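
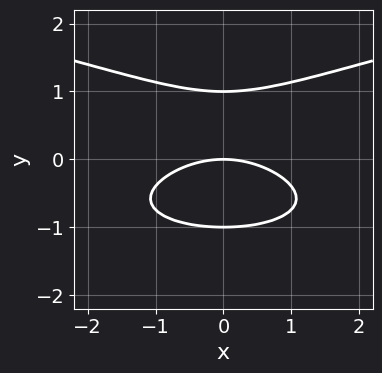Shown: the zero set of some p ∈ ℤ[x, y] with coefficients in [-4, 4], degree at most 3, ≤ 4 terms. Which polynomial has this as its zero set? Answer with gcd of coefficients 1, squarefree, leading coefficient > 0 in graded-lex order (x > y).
(a) deg p = 3. No degree-2 curve has this shape.
(b) Symmetries: the x ↦ −x reflection is a symmetry, so x appears only in even powers.
(c) Against the integer gridlines: it meets the x-axis at x = 0 (among the integer gridlines); the y-axis gridline crossings are at y ∈ {-1, 0, 1}.
(d) Solving for integer coefficients yields p as stated.

3*y^3 - x^2 - 3*y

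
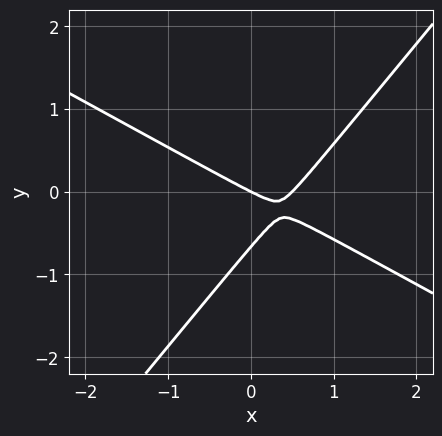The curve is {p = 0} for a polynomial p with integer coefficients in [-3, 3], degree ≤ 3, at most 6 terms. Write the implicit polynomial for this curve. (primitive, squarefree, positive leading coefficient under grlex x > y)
The degree is 2 — a generic line meets the curve in up to 2 points.
Reading off the gridlines: it crosses the y-axis at the gridline y = 0; one x-axis crossing is at x = 0.
Fitting integer coefficients to these (and the overall shape) gives p.

2*x^2 + 2*x*y - 3*y^2 - x - 2*y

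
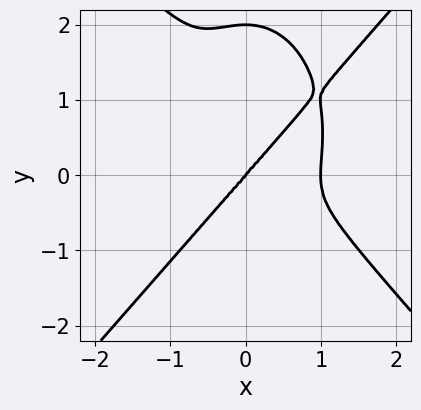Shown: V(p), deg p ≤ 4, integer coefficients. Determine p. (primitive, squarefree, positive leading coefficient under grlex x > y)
The degree is 4 — no degree-3 curve has this shape.
Observable constraints: among the integer gridlines, it crosses the y-axis at y ∈ {0, 2}; among the integer gridlines, it crosses the x-axis at x ∈ {0, 1}.
These observations pin down the coefficients.

3*x^4 - x^2*y^2 - y^4 - 3*x^3 + 2*y^3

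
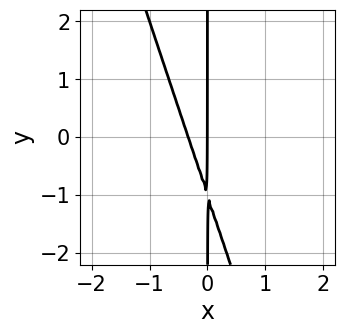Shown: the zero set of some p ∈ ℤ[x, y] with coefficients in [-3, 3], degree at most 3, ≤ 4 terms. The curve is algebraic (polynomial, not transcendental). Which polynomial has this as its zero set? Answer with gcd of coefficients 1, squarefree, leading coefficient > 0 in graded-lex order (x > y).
3*x^2 + x*y + x

1. Degree: no degree-1 curve has this shape, so deg p = 2.
2. Checking where it meets the axes: every point of the y-axis in the box is on the curve; one x-axis crossing is at x = 0.
3. Solving for integer coefficients yields p as stated.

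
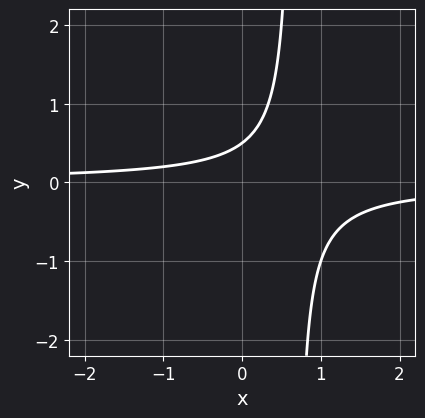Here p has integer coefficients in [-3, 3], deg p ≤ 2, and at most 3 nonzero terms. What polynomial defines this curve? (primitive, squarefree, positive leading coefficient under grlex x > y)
1. deg p = 2.
2. Checking where it meets the axes: no x-intercept at any integer in the box.
3. These observations pin down the coefficients.

3*x*y - 2*y + 1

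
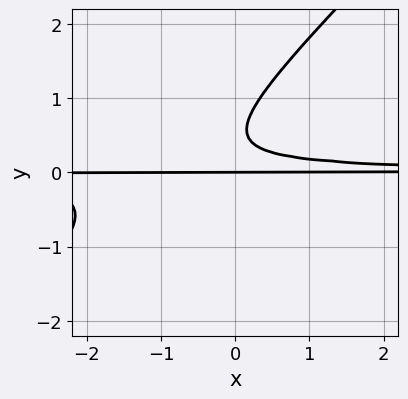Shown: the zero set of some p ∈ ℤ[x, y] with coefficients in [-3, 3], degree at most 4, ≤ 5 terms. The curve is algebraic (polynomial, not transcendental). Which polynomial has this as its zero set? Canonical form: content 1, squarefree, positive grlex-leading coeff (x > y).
First, degree: the shape is more complex than any degree-2 curve, so deg p = 3.
Then, reading off the gridlines: the visible x-axis segment lies entirely on the curve; it crosses the y-axis at the gridline y = 0.
Finally, together with the visible shape, these determine p as stated.

3*x*y^2 - 3*y^3 + 3*y^2 - y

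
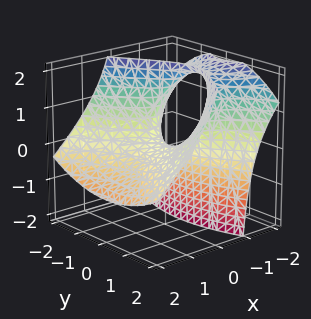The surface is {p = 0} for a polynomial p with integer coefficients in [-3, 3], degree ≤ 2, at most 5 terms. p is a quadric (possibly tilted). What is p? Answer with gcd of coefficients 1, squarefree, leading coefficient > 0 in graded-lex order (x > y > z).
2*x^2 + 3*x*z - y^2 + 2*z

Degree: no degree-1 surface has this shape, so deg p = 2.
From the axis intercepts and sections: one y-axis crossing is at y = 0; one z-axis crossing is at z = 0.
These observations pin down the coefficients.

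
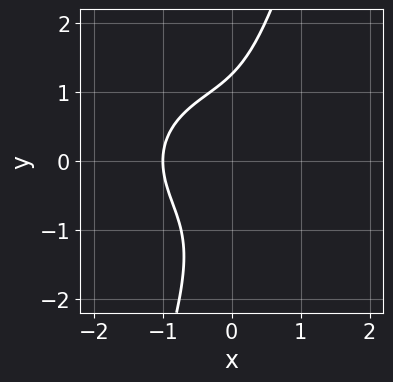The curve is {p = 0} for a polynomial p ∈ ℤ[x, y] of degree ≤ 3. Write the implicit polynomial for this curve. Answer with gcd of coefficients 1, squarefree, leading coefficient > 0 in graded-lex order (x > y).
2*x^3 + 3*x*y^2 - y^3 + 2

First, the degree is 3 — a generic line meets the curve in up to 3 points.
Next, from the visible intercepts: it crosses the x-axis at the gridline x = -1.
Finally, assembling these constraints gives the stated polynomial.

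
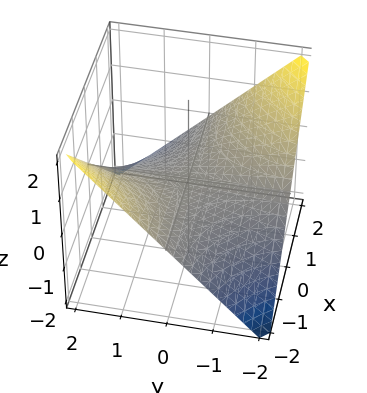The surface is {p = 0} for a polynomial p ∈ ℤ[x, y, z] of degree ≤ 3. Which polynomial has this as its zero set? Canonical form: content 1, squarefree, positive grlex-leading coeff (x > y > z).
x*y + 2*z

(a) Degree: a saddle surface; a quadric, so deg p = 2.
(b) From the axis intercepts and sections: it meets the z-axis at z = 0 (among the integer gridlines); the visible y-axis segment lies entirely on the surface; the visible x-axis segment lies entirely on the surface.
(c) Putting this together gives p.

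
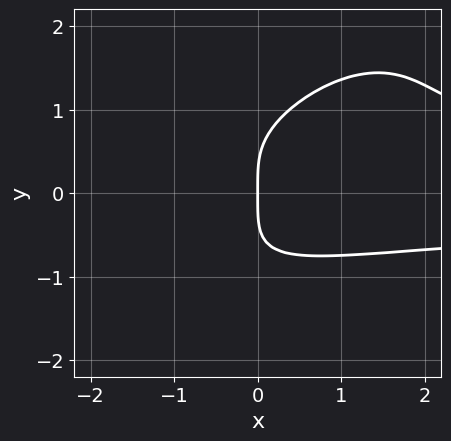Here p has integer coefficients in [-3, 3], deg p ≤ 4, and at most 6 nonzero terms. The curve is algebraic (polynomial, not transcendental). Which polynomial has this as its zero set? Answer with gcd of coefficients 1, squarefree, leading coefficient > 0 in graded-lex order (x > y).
2*x^2*y^2 - 3*x*y^3 + 2*y^4 - 3*x

(a) deg p = 4.
(b) From the axis intercepts and sections: it crosses the x-axis at the gridline x = 0; it meets the y-axis at y = 0 (among the integer gridlines).
(c) Putting this together gives p.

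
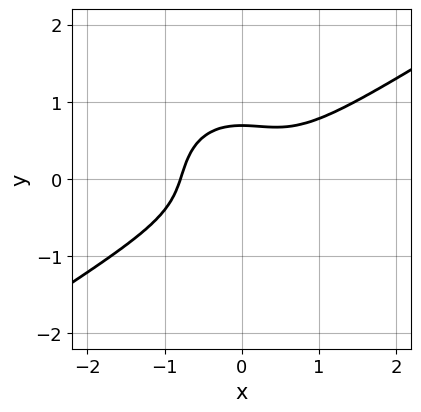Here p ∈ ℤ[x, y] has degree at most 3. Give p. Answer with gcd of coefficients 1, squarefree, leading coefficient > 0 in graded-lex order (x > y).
First, degree: no degree-2 curve has this shape, so deg p = 3.
Finally, the integer polynomial consistent with all of this is the stated p.

2*x^3 - 2*x^2*y - 3*y^3 + 1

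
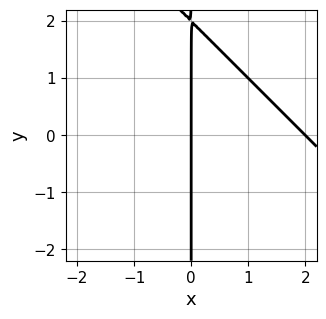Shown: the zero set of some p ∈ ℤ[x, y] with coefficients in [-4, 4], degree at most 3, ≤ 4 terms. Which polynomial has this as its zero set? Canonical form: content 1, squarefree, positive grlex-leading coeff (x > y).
x^2 + x*y - 2*x

The degree is 2 — the shape is more complex than any degree-1 curve.
From the visible intercepts: the x-axis gridline crossings are at x ∈ {0, 2}; the visible y-axis segment lies entirely on the curve.
The integer polynomial consistent with all of this is the stated p.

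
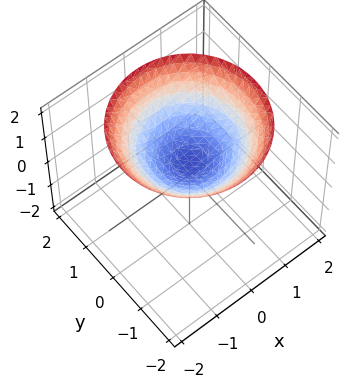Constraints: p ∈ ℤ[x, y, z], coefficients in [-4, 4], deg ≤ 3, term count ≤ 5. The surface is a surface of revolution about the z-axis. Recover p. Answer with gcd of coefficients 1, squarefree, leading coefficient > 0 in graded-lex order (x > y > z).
x^2 + y^2 - 2*z + 1

1. Degree: no degree-1 surface has this shape, so deg p = 2.
2. Symmetries: rotational symmetry about the z-axis ⇒ p depends on x, y only through x² + y².
3. Observable constraints: no x-intercept at any integer in the box; no y-intercept at any integer in the box; a circular section at z = 1 has radius exactly 1.
4. Fitting integer coefficients to these (and the overall shape) gives p.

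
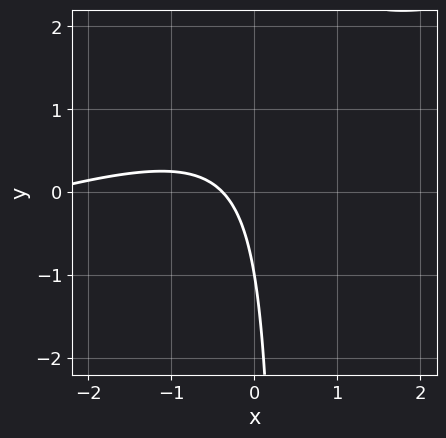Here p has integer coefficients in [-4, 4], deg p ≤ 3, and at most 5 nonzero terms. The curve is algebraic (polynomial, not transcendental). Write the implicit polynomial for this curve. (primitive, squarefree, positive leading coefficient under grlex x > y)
x^2 - 3*x*y + 3*x + y + 1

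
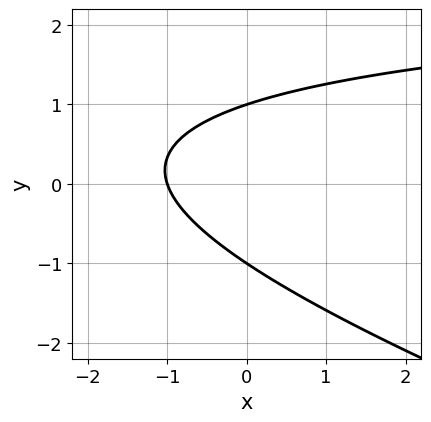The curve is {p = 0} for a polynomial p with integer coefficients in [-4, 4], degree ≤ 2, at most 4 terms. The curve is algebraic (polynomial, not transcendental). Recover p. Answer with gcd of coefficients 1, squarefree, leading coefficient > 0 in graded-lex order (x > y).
x*y + 3*y^2 - 3*x - 3

First, degree: the shape is more complex than any degree-1 curve, so deg p = 2.
Then, observable constraints: it meets the x-axis at x = -1 (among the integer gridlines); the y-axis gridline crossings are at y ∈ {-1, 1}.
Finally, matching integer coefficients to the picture gives p.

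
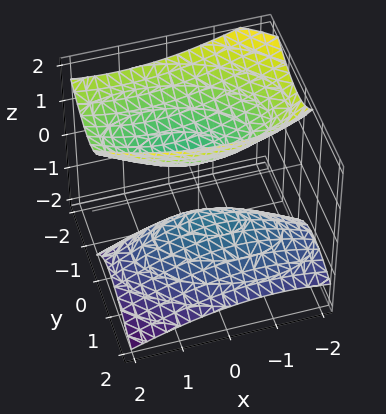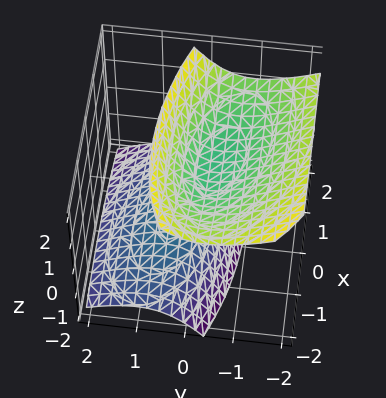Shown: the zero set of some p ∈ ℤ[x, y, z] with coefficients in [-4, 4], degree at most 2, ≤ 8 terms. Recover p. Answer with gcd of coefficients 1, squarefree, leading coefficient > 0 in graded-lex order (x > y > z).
x^2 + x*y + 3*y^2 + 3*y*z - 2*z^2 + 1

I count 2 distinct pieces. Treating them together as one polynomial.
Degree: no degree-1 surface has this shape, so deg p = 2.
Reading off the gridlines: the surface avoids every integer x-axis point in the box; the surface avoids every integer y-axis point in the box.
These observations pin down the coefficients.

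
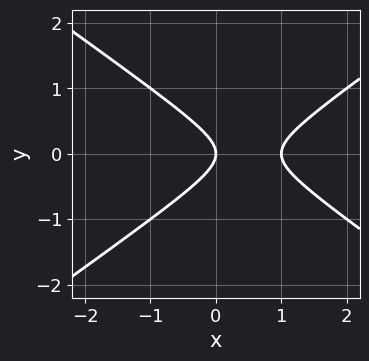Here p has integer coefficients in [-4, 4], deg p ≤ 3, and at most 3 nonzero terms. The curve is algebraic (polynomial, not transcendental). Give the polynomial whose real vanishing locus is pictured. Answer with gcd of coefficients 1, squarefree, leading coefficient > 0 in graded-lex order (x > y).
x^2 - 2*y^2 - x

deg p = 2. The shape is more complex than any degree-1 curve.
Symmetries: it's symmetric under y → −y, forcing even powers of y.
Checking where it meets the axes: it meets the y-axis at y = 0 (among the integer gridlines); the x-axis gridline crossings are at x ∈ {0, 1}.
Fitting integer coefficients to these (and the overall shape) gives p.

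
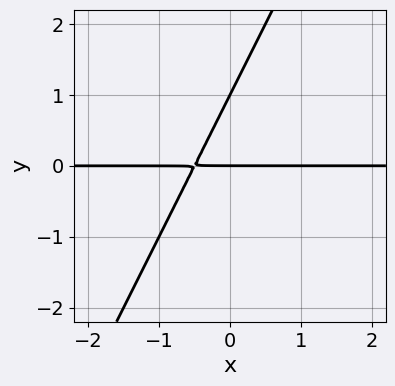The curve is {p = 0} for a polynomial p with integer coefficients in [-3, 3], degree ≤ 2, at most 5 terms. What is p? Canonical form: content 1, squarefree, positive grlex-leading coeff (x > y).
2*x*y - y^2 + y

1. deg p = 2. A generic line meets the curve in up to 2 points.
2. From the visible intercepts: the y-axis gridline crossings are at y ∈ {0, 1}; the visible x-axis segment lies entirely on the curve.
3. Fitting integer coefficients to these (and the overall shape) gives p.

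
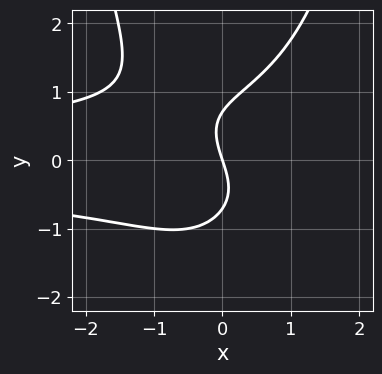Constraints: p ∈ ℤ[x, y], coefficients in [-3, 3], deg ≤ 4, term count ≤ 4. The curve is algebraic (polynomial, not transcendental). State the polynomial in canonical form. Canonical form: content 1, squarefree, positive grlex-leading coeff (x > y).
2*x^2*y^2 - 2*y^3 + 3*x + y

(a) deg p = 4. The shape is more complex than any degree-3 curve.
(b) Checking where it meets the axes: it meets the x-axis at x = 0 (among the integer gridlines); one y-axis crossing is at y = 0.
(c) These observations pin down the coefficients.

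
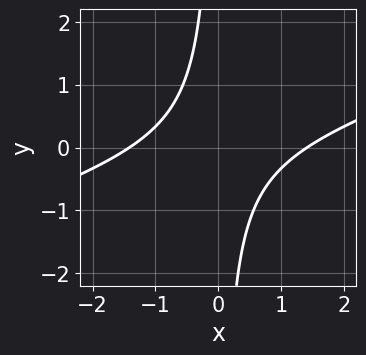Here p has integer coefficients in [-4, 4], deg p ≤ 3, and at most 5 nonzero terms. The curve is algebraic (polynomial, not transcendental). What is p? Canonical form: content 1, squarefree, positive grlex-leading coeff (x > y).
1. The degree is 2 — no degree-1 curve has this shape.
2. Observable constraints: no y-intercept at any integer in the box.
3. Putting this together gives p.

x^2 - 3*x*y - 2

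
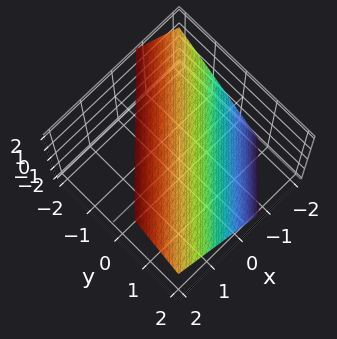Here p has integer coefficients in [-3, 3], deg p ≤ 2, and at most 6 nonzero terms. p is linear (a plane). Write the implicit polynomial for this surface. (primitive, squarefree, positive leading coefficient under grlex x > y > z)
Degree: the surface is flat (a plane), so deg p = 1.
Putting this together gives p.

3*x - 3*y - 3*z + 2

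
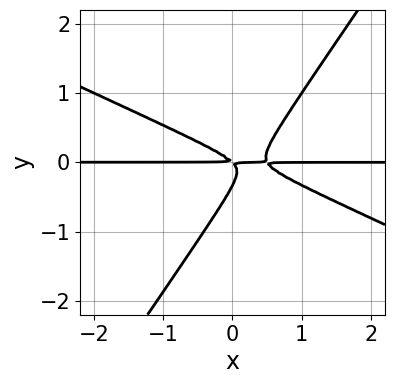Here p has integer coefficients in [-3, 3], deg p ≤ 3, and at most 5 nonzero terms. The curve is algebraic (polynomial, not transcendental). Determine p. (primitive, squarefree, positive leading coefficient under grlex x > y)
2*x^2*y + 3*x*y^2 - 3*y^3 - x*y - y^2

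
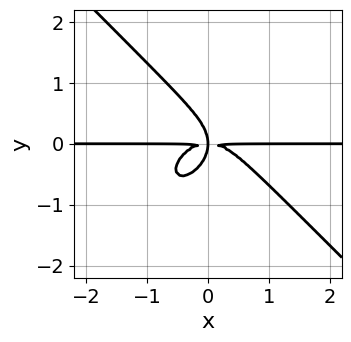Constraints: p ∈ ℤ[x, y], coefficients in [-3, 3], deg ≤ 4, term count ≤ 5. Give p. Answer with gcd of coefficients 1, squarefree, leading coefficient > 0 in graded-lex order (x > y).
First, degree: the shape is more complex than any degree-3 curve, so deg p = 4.
Next, observable constraints: every point of the x-axis in the box is on the curve.
Finally, together with the visible shape, these determine p as stated.

x^3*y + y^4 + x*y^2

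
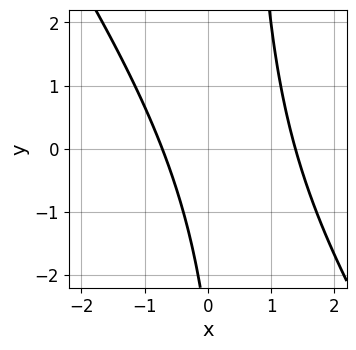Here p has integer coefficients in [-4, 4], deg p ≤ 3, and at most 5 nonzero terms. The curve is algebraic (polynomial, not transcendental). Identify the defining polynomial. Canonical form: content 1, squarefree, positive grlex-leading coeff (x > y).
3*x^2 + 2*x*y - 2*x - y - 3

Degree: no degree-1 curve has this shape, so deg p = 2.
From the visible intercepts: the curve avoids every integer y-axis point in the box.
Putting this together gives p.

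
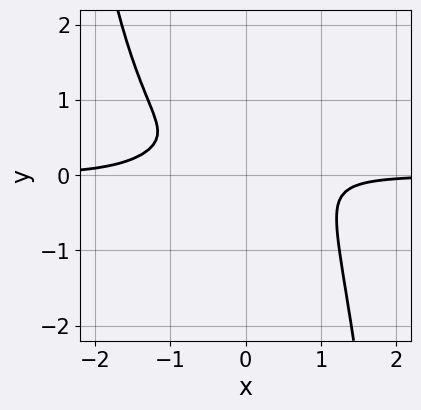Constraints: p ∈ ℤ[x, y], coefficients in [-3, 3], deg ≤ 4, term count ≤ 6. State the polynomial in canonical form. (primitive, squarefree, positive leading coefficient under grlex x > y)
2*x^3*y + 2*x^2*y + 3*y^2 - 3*y + 1

(a) Degree: the shape is more complex than any degree-3 curve, so deg p = 4.
(b) From the axis intercepts and sections: it misses every integer gridline on the y-axis; it misses every integer gridline on the x-axis.
(c) The integer polynomial consistent with all of this is the stated p.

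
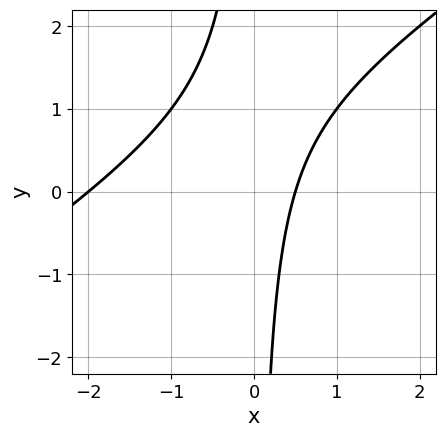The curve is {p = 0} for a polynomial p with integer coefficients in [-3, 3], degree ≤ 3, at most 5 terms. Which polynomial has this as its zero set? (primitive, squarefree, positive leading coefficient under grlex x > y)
2*x^2 - 3*x*y + 3*x - 2

1. deg p = 2.
2. Observable constraints: it meets the x-axis at x = -2 (among the integer gridlines); no y-intercept at any integer in the box.
3. Fitting integer coefficients to these (and the overall shape) gives p.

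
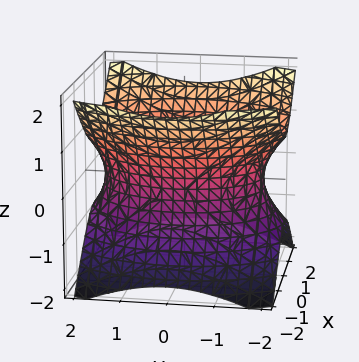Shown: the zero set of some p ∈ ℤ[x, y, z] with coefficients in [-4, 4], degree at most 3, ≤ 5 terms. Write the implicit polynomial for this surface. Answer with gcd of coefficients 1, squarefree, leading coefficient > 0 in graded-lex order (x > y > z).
2*x^2 + y^2 - 2*z^2 - 3

(a) deg p = 2.
(b) Symmetries: mirror symmetry x ↦ −x ⇒ only even powers of x; it's symmetric under z → −z, forcing even powers of z; it's symmetric under y → −y, forcing even powers of y.
(c) Reading off the gridlines: it misses every integer gridline on the z-axis.
(d) Assembling these constraints gives the stated polynomial.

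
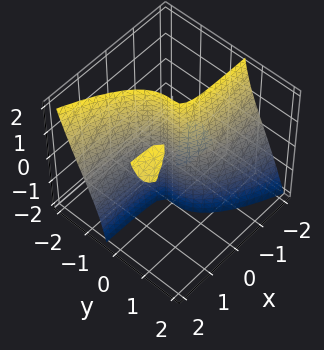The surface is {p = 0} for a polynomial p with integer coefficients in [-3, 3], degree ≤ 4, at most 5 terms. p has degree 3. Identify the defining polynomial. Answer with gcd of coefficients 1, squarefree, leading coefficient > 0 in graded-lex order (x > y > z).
First, the picture has 3 separate pieces.
Next, the degree is 3 — the shape is more complex than any degree-2 surface.
Next, observable constraints: one x-axis crossing is at x = 0; every point of the z-axis in the box is on the surface; one y-axis crossing is at y = 0.
Finally, the integer polynomial consistent with all of this is the stated p.

2*x*y*z - 3*y^3 - 2*x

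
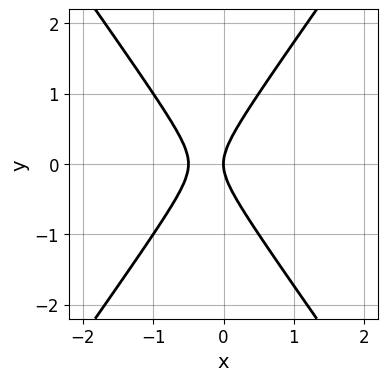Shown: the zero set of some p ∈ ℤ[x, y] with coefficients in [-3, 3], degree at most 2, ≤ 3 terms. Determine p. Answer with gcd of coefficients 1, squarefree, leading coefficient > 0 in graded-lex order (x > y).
(a) The degree is 2 — no degree-1 curve has this shape.
(b) Symmetries: it's symmetric under y → −y, forcing even powers of y.
(c) From the visible intercepts: it meets the y-axis at y = 0 (among the integer gridlines); one x-axis crossing is at x = 0.
(d) Putting this together gives p.

2*x^2 - y^2 + x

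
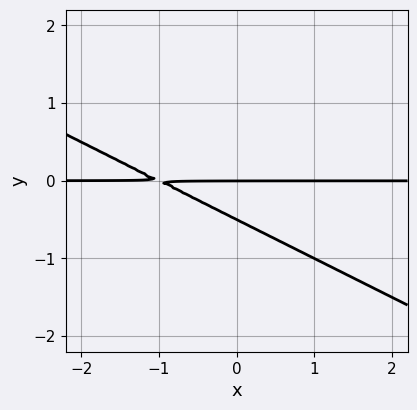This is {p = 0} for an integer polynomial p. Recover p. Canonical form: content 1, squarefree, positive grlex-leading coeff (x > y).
First, deg p = 2. A generic line meets the curve in up to 2 points.
Then, against the integer gridlines: it meets the y-axis at y = 0 (among the integer gridlines); the visible x-axis segment lies entirely on the curve.
Finally, fitting integer coefficients to these (and the overall shape) gives p.

x*y + 2*y^2 + y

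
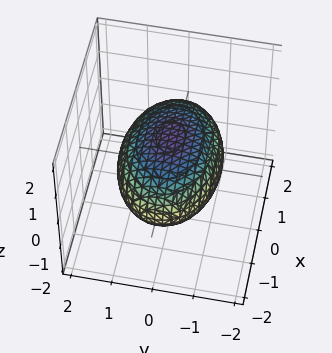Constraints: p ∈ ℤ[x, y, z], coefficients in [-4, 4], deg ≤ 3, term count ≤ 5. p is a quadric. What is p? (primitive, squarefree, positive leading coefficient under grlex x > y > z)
x^2 + 2*y^2 + 3*z^2 - 3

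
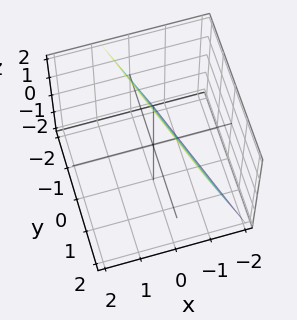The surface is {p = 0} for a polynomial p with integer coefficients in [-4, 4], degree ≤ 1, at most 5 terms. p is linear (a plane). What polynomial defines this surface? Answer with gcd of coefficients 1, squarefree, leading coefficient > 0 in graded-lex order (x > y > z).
First, the degree is 1 — every cross-section is a straight line — this is a plane.
Then, from the axis intercepts and sections: it crosses the y-axis at the gridline y = -2; one z-axis crossing is at z = 2.
Finally, assembling these constraints gives the stated polynomial.

3*x + y - z + 2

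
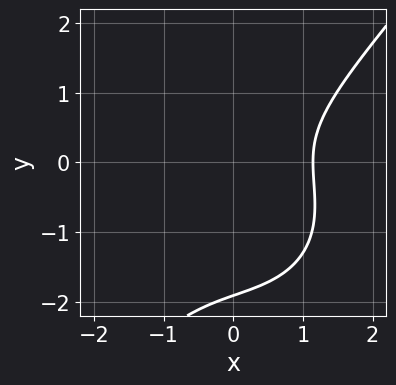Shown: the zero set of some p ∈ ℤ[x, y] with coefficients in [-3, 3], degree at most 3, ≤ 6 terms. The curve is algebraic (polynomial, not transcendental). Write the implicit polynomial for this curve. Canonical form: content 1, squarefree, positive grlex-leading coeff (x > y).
(a) deg p = 3. No degree-2 curve has this shape.
(b) Solving for integer coefficients yields p as stated.

2*x^3 + x*y^2 - 2*y^3 - 3*y^2 - 3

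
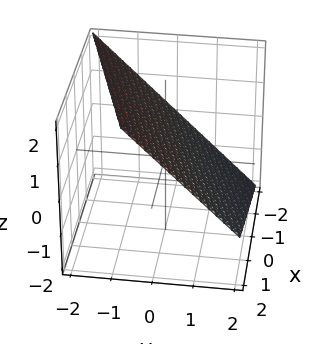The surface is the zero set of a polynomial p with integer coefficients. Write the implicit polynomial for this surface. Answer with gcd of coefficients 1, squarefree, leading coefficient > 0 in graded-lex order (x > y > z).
First, the degree is 1 — the surface is flat (a plane).
Then, observable constraints: it crosses the x-axis at the gridline x = -2.
Finally, assembling these constraints gives the stated polynomial.

x - 3*y - 3*z + 2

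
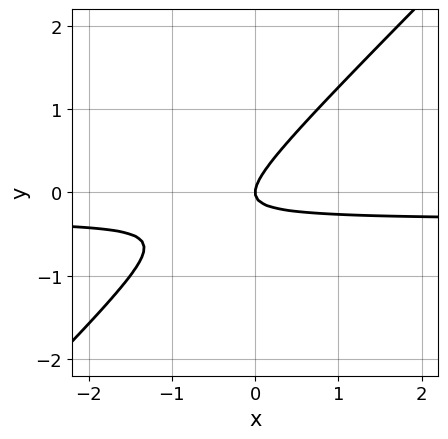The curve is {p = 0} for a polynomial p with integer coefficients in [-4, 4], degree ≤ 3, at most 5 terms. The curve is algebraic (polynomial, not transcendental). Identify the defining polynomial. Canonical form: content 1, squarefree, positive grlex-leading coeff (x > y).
(a) The degree is 2 — no degree-1 curve has this shape.
(b) Checking where it meets the axes: it meets the x-axis at x = 0 (among the integer gridlines); one y-axis crossing is at y = 0.
(c) Putting this together gives p.

3*x*y - 3*y^2 + x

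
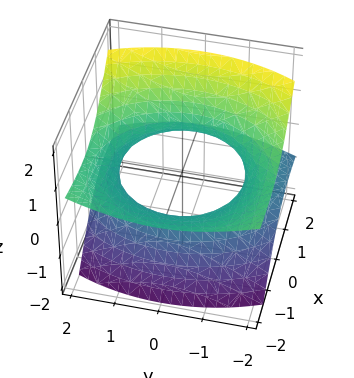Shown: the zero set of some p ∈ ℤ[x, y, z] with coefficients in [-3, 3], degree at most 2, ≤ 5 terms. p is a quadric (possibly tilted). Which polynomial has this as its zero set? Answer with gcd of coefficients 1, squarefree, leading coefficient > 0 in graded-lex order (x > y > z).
x^2 + 3*x*z + y^2 - 3*z^2 - 2

(a) Degree: the shape is more complex than any degree-1 surface, so deg p = 2.
(b) Observable constraints: no z-intercept at any integer in the box.
(c) Matching integer coefficients to the picture gives p.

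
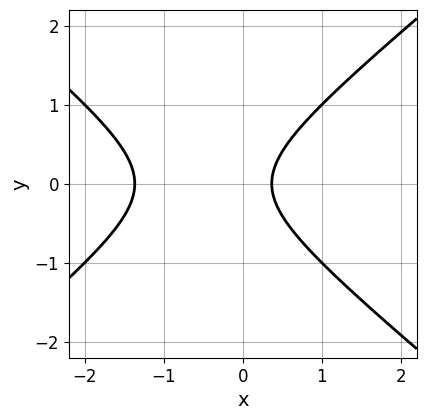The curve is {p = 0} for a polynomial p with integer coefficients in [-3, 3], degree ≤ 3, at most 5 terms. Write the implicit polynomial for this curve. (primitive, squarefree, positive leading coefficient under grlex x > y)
2*x^2 - 3*y^2 + 2*x - 1

First, the degree is 2 — a generic line meets the curve in up to 2 points.
Next, symmetries: mirror symmetry y ↦ −y ⇒ only even powers of y.
Next, from the visible intercepts: no y-intercept at any integer in the box.
Finally, matching integer coefficients to the picture gives p.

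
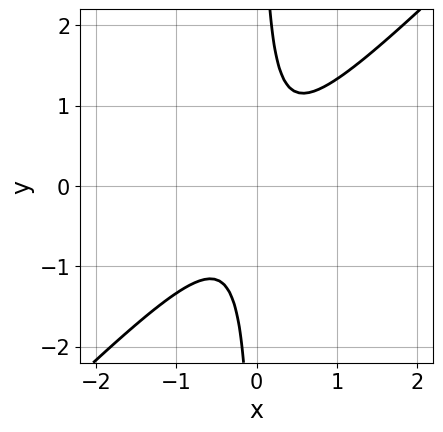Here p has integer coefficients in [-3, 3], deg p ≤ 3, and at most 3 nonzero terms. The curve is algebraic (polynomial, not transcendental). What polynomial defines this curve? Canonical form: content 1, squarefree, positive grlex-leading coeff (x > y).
(a) deg p = 2.
(b) Observable constraints: no y-intercept at any integer in the box; no x-intercept at any integer in the box.
(c) Putting this together gives p.

3*x^2 - 3*x*y + 1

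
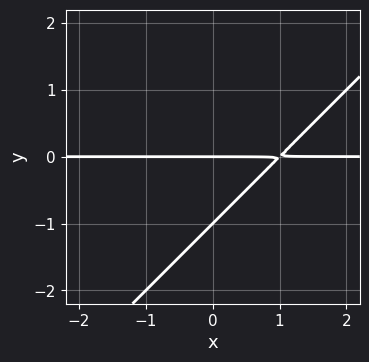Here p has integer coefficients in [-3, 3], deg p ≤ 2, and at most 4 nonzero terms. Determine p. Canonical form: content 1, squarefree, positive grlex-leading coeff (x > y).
x*y - y^2 - y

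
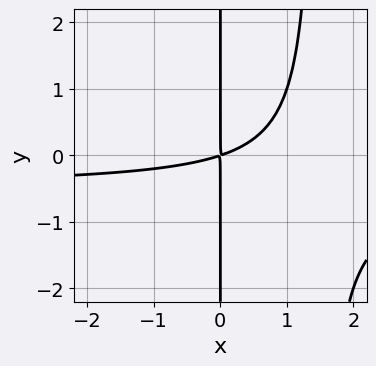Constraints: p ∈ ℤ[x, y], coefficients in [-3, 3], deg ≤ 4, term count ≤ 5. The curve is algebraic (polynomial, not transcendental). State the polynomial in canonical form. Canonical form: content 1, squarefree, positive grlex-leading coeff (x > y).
2*x^2*y + x^2 - 3*x*y

1. The degree is 3 — the shape is more complex than any degree-2 curve.
2. Against the integer gridlines: the visible y-axis segment lies entirely on the curve.
3. The integer polynomial consistent with all of this is the stated p.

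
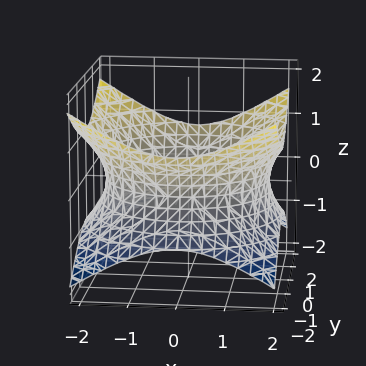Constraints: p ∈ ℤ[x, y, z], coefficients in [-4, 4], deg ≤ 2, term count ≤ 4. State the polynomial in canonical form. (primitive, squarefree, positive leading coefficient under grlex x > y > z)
x^2 + y^2 - 2*z^2 - 3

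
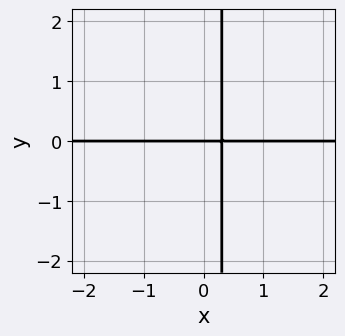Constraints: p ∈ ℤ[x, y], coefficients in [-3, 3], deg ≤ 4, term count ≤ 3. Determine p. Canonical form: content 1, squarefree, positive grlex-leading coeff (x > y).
3*x^3*y + 3*x*y - y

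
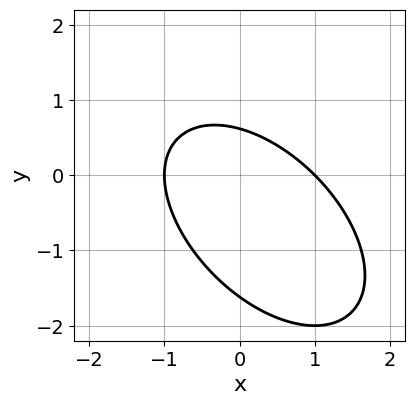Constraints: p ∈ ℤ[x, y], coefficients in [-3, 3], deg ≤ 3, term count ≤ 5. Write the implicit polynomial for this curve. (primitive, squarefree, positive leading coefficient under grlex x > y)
x^2 + x*y + y^2 + y - 1

deg p = 2.
Observable constraints: among the integer gridlines, it crosses the x-axis at x ∈ {-1, 1}.
Matching integer coefficients to the picture gives p.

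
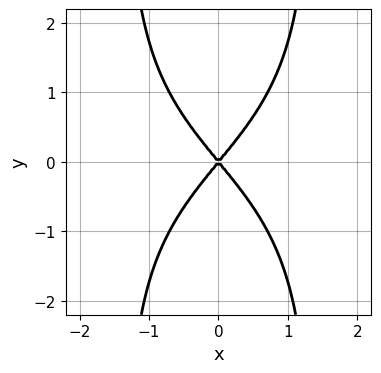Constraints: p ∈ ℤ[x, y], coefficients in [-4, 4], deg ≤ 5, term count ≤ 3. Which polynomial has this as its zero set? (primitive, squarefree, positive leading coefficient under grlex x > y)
1. Degree: a generic line meets the curve in up to 4 points, so deg p = 4.
2. Symmetries: mirror symmetry y ↦ −y ⇒ only even powers of y; the x ↦ −x reflection is a symmetry, so x appears only in even powers.
3. Against the integer gridlines: it crosses the y-axis at the gridline y = 0; it meets the x-axis at x = 0 (among the integer gridlines).
4. Matching integer coefficients to the picture gives p.

x^2*y^2 + 3*x^2 - 2*y^2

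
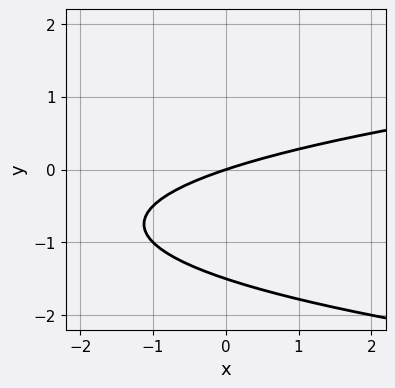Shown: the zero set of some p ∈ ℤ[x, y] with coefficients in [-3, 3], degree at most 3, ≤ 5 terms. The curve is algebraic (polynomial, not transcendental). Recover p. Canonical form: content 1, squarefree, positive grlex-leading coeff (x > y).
1. Degree: no degree-1 curve has this shape, so deg p = 2.
2. Observable constraints: it crosses the x-axis at the gridline x = 0; one y-axis crossing is at y = 0.
3. Fitting integer coefficients to these (and the overall shape) gives p.

2*y^2 - x + 3*y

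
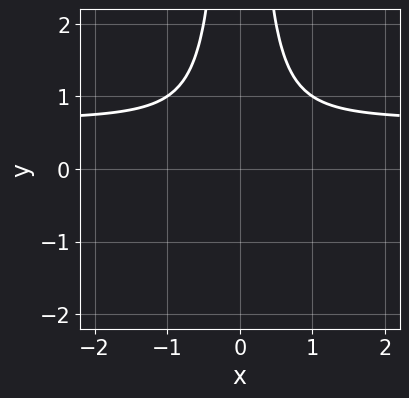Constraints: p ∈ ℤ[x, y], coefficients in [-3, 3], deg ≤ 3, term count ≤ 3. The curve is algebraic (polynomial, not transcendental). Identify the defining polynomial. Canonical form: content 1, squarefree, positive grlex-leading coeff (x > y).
3*x^2*y - 2*x^2 - 1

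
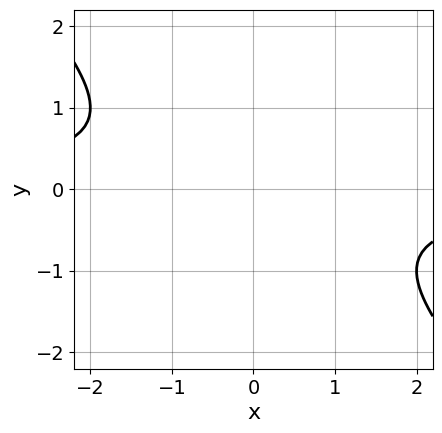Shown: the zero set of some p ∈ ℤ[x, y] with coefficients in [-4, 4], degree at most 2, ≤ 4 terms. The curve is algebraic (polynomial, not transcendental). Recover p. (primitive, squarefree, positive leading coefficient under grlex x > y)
deg p = 2. No degree-1 curve has this shape.
From the axis intercepts and sections: it misses every integer gridline on the x-axis; no y-intercept at any integer in the box.
Matching integer coefficients to the picture gives p.

x*y + y^2 + 1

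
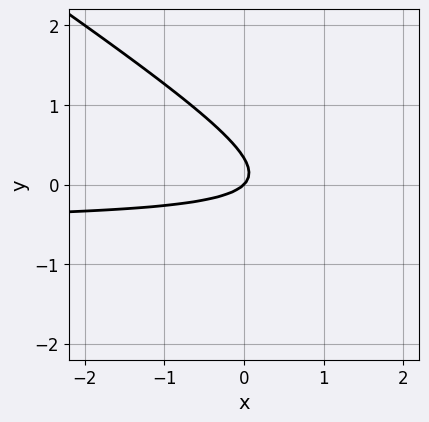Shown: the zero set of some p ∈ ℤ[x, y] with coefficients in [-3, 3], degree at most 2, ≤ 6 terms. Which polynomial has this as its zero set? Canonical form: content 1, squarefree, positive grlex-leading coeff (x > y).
2*x*y + 3*y^2 + x - y

The degree is 2 — no degree-1 curve has this shape.
From the visible intercepts: it meets the x-axis at x = 0 (among the integer gridlines); it crosses the y-axis at the gridline y = 0.
Solving for integer coefficients yields p as stated.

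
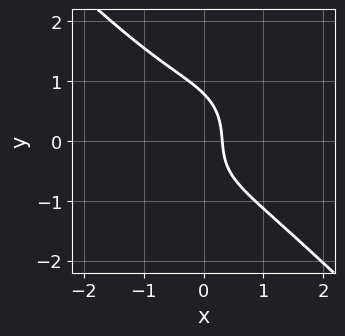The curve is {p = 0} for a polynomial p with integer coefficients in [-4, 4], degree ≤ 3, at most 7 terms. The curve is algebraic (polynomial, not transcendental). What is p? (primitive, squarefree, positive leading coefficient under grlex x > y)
(a) The degree is 3 — the shape is more complex than any degree-2 curve.
(b) Solving for integer coefficients yields p as stated.

2*x^3 + 2*y^3 + x*y + 3*x - 1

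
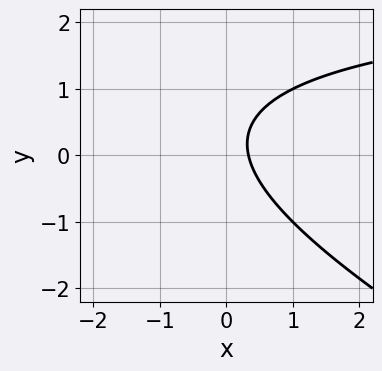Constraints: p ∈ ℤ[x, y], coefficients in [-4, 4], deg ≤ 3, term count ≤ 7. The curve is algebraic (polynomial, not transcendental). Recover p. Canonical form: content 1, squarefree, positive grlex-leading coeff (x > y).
(a) The degree is 2 — no degree-1 curve has this shape.
(b) Checking where it meets the axes: the curve avoids every integer y-axis point in the box.
(c) Fitting integer coefficients to these (and the overall shape) gives p.

x*y + 2*y^2 - 3*x - y + 1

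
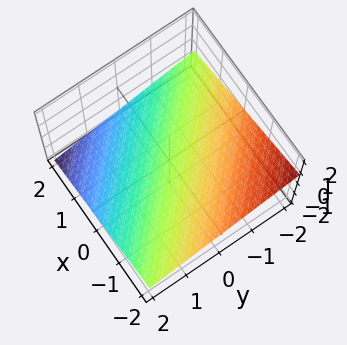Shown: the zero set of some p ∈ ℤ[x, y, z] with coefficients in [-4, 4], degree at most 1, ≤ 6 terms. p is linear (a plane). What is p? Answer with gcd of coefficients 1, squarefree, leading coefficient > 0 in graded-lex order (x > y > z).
The degree is 1 — the surface is flat (a plane).
Reading off the gridlines: it crosses the x-axis at the gridline x = -2; it meets the y-axis at y = -2 (among the integer gridlines).
Fitting integer coefficients to these (and the overall shape) gives p.

x + y + 3*z + 2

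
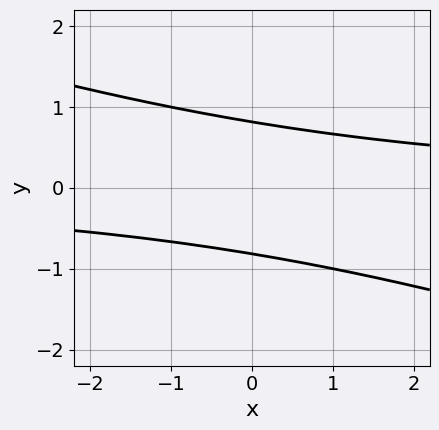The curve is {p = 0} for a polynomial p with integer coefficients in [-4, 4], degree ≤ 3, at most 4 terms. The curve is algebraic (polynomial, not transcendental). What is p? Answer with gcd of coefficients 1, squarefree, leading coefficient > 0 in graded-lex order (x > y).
x*y + 3*y^2 - 2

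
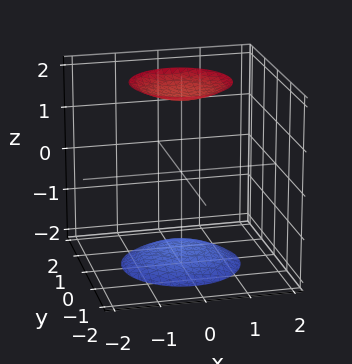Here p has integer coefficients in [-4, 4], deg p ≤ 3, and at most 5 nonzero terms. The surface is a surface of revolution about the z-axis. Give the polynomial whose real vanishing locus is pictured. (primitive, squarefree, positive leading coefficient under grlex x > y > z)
I count 2 distinct pieces. Treating them together as one polynomial.
The degree is 2 — a generic line meets the surface in up to 2 points.
Symmetries: rotational symmetry about the z-axis ⇒ p depends on x, y only through x² + y².
Observable constraints: the surface avoids every integer x-axis point in the box; it misses every integer gridline on the y-axis; a circular section at z = 2 has radius exactly 1.
These observations pin down the coefficients.

x^2 + y^2 - z^2 + 3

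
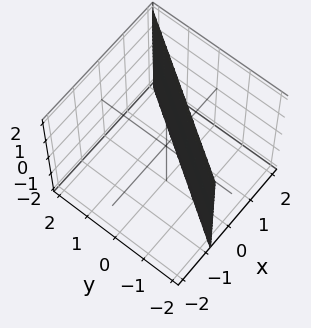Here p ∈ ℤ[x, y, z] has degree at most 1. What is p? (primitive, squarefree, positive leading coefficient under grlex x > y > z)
3*x - 2*y - 2

The degree is 1 — every cross-section is a straight line — this is a plane.
From the visible intercepts: it meets the y-axis at y = -1 (among the integer gridlines); no z-intercept at any integer in the box.
Assembling these constraints gives the stated polynomial.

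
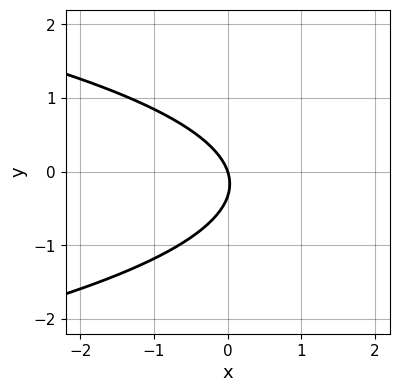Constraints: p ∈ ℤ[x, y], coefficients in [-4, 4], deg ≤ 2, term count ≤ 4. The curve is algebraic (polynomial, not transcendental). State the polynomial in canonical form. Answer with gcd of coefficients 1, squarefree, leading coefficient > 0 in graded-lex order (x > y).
3*y^2 + 3*x + y

First, degree: no degree-1 curve has this shape, so deg p = 2.
Next, against the integer gridlines: it meets the y-axis at y = 0 (among the integer gridlines); it meets the x-axis at x = 0 (among the integer gridlines).
Finally, the integer polynomial consistent with all of this is the stated p.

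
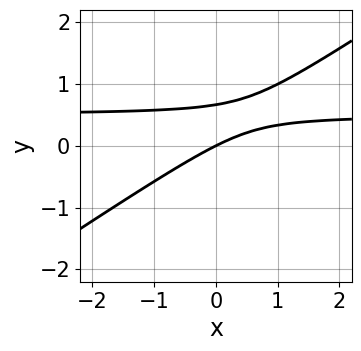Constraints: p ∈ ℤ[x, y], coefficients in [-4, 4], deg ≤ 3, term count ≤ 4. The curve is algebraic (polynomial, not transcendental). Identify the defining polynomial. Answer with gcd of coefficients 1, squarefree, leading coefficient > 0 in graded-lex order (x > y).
1. The degree is 2 — a generic line meets the curve in up to 2 points.
2. From the axis intercepts and sections: it crosses the x-axis at the gridline x = 0; one y-axis crossing is at y = 0.
3. Assembling these constraints gives the stated polynomial.

2*x*y - 3*y^2 - x + 2*y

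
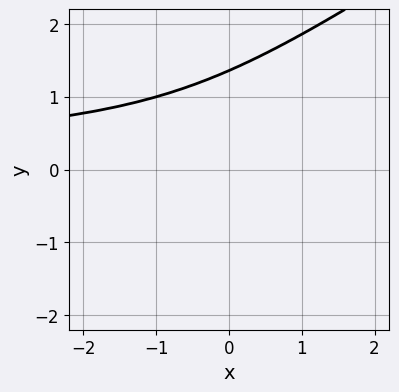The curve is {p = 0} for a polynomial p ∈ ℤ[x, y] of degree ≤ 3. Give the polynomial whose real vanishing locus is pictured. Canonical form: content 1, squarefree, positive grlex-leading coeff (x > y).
2*x*y^2 - 3*y^3 + 3*y^2 + 2

First, the degree is 3 — a generic line meets the curve in up to 3 points.
Then, from the visible intercepts: the curve avoids every integer x-axis point in the box.
Finally, putting this together gives p.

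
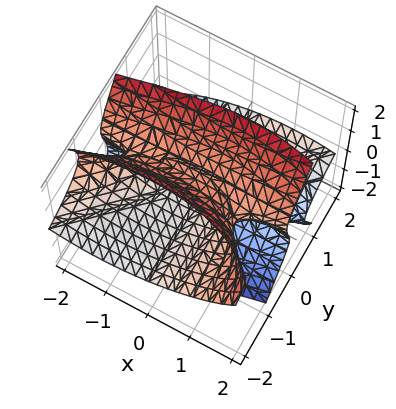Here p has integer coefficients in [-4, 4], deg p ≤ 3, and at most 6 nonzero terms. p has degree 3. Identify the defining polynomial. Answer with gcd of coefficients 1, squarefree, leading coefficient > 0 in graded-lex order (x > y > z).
x^2*y - x*y^2 + 3*y^2*z - z^3 + z

deg p = 3. The shape is more complex than any degree-2 surface.
Against the integer gridlines: the visible x-axis segment lies entirely on the surface; the visible y-axis segment lies entirely on the surface; the z-axis gridline crossings are at z ∈ {-1, 0, 1}.
These observations pin down the coefficients.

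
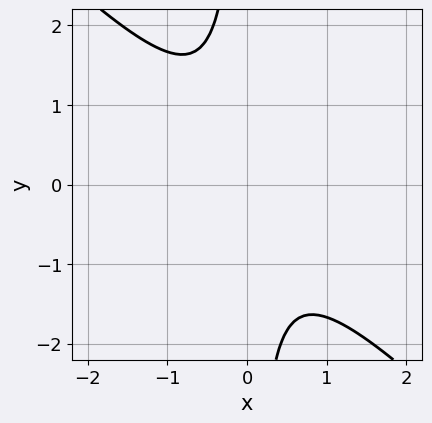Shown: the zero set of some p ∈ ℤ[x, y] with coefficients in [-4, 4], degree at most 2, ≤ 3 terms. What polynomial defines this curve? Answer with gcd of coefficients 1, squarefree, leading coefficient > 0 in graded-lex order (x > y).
3*x^2 + 3*x*y + 2

1. deg p = 2. No degree-1 curve has this shape.
2. Observable constraints: it misses every integer gridline on the y-axis; it misses every integer gridline on the x-axis.
3. Fitting integer coefficients to these (and the overall shape) gives p.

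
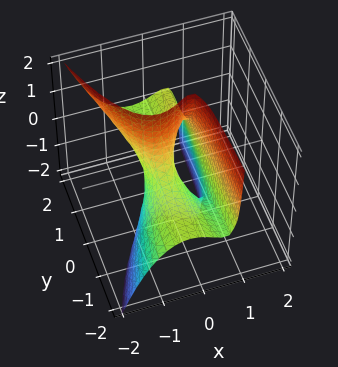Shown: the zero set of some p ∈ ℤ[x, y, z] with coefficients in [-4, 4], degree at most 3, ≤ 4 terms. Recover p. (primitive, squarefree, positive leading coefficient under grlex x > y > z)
(a) deg p = 3. No degree-2 surface has this shape.
(b) Observable constraints: every point of the y-axis in the box is on the surface; it crosses the x-axis at the gridline x = 0; every point of the z-axis in the box is on the surface.
(c) Solving for integer coefficients yields p as stated.

2*x^3 - x*y*z + y*z - x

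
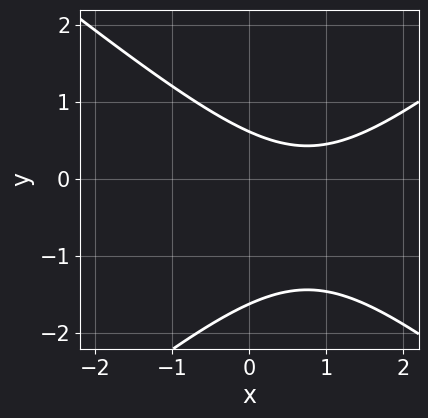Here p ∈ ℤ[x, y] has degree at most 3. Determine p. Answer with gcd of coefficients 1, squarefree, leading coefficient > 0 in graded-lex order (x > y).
2*x^2 - 3*y^2 - 3*x - 3*y + 3

(a) Degree: the shape is more complex than any degree-1 curve, so deg p = 2.
(b) From the visible intercepts: no x-intercept at any integer in the box.
(c) Matching integer coefficients to the picture gives p.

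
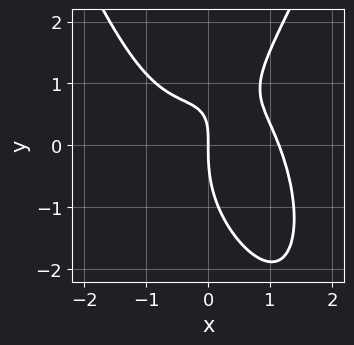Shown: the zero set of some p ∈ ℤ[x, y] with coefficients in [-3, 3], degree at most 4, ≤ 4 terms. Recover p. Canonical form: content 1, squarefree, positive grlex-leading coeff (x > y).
First, degree: a generic line meets the curve in up to 4 points, so deg p = 4.
Then, reading off the gridlines: it crosses the y-axis at the gridline y = 0; one x-axis crossing is at x = 0.
Finally, these observations pin down the coefficients.

2*x^4 - y^3 + 3*x*y - 3*x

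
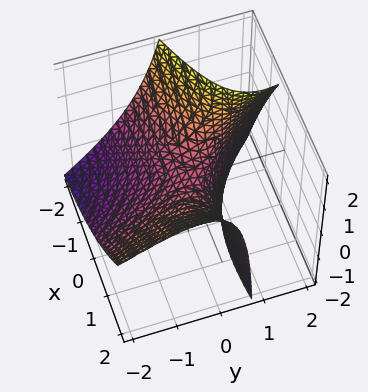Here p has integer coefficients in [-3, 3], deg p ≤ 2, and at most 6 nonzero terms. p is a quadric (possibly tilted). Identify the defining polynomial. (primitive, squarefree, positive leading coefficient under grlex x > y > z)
First, degree: the shape is more complex than any degree-1 surface, so deg p = 2.
Next, reading off the gridlines: one z-axis crossing is at z = 0; one y-axis crossing is at y = 0; it crosses the x-axis at the gridline x = 0.
Finally, assembling these constraints gives the stated polynomial.

x^2 - 3*x*y - 2*y^2 + 3*y*z - 3*z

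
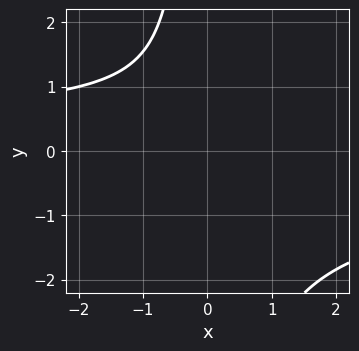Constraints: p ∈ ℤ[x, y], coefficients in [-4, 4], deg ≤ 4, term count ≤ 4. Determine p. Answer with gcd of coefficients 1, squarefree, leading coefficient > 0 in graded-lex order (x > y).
x*y^3 + 2*y^2 - 2*y + 2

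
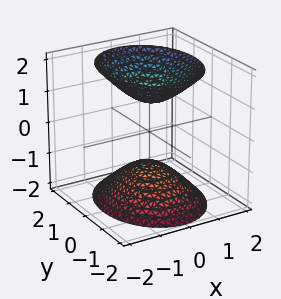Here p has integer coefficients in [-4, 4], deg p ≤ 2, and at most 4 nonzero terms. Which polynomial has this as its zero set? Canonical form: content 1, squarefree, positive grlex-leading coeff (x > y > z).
(a) I count 2 distinct pieces. Treating them together as one polynomial.
(b) Degree: two sheets facing apart; a quadric, so deg p = 2.
(c) Symmetries: it's symmetric under x → −x, forcing even powers of x; the z ↦ −z reflection is a symmetry, so z appears only in even powers; it's symmetric under y → −y, forcing even powers of y.
(d) Checking where it meets the axes: among the integer gridlines, it crosses the z-axis at z ∈ {-1, 1}; it misses every integer gridline on the x-axis; the surface avoids every integer y-axis point in the box.
(e) Fitting integer coefficients to these (and the overall shape) gives p.

3*x^2 + 2*y^2 - 2*z^2 + 2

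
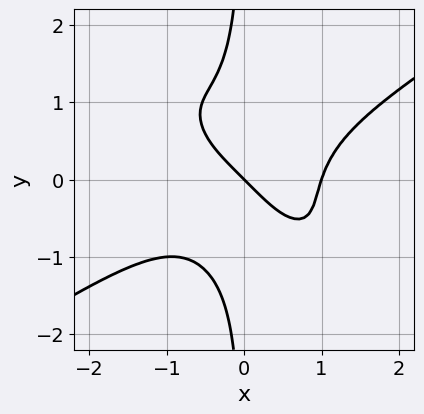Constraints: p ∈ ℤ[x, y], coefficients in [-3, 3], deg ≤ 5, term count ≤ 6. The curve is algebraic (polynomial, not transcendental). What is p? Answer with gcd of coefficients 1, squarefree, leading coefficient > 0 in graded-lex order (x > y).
2*x^4 - 3*x^2*y^2 - 3*x*y^3 - 2*x - 2*y

The degree is 4 — no degree-3 curve has this shape.
Reading off the gridlines: among the integer gridlines, it crosses the x-axis at x ∈ {0, 1}; it crosses the y-axis at the gridline y = 0.
The integer polynomial consistent with all of this is the stated p.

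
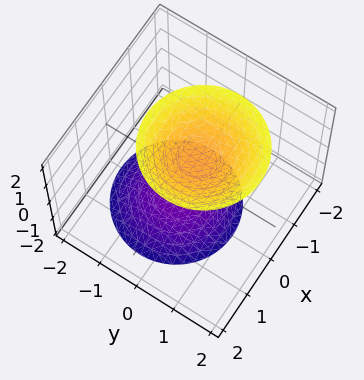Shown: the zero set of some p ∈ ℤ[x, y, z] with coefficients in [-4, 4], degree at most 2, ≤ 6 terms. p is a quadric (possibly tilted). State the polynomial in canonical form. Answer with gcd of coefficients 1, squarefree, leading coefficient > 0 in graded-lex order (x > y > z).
There are 2 components.
Degree: no degree-1 surface has this shape, so deg p = 2.
Checking where it meets the axes: the surface avoids every integer y-axis point in the box; the surface avoids every integer x-axis point in the box.
Solving for integer coefficients yields p as stated.

3*x^2 + 3*y^2 - y*z - 2*z^2 + 3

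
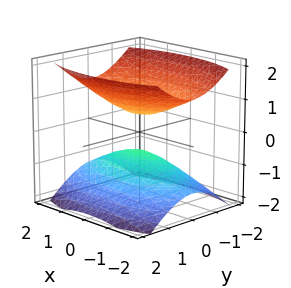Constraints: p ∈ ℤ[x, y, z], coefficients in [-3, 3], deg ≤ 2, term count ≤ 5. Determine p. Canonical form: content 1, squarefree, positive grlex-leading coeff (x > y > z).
(a) There are 2 components. Treating them together as one polynomial.
(b) The degree is 2 — two sheets facing apart; a quadric.
(c) Symmetries: it's symmetric under x → −x, forcing even powers of x; the z ↦ −z reflection is a symmetry, so z appears only in even powers; the y ↦ −y reflection is a symmetry, so y appears only in even powers.
(d) Observable constraints: the surface avoids every integer x-axis point in the box; the surface avoids every integer y-axis point in the box.
(e) The integer polynomial consistent with all of this is the stated p.

x^2 + 3*y^2 - 3*z^2 + 1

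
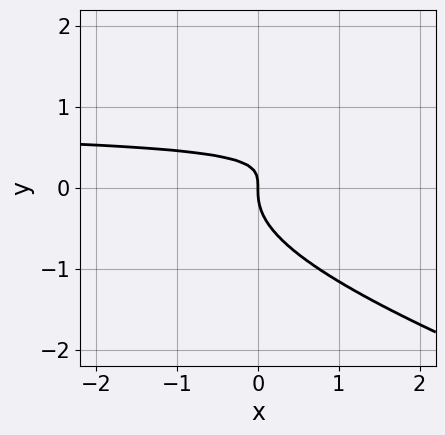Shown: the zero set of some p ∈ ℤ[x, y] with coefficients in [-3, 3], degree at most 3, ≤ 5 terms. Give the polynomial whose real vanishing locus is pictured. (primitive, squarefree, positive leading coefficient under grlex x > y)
deg p = 3.
Checking where it meets the axes: it crosses the y-axis at the gridline y = 0; it meets the x-axis at x = 0 (among the integer gridlines).
The integer polynomial consistent with all of this is the stated p.

x*y^2 + 3*y^3 - 2*x*y + x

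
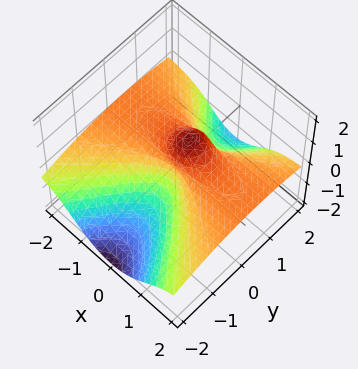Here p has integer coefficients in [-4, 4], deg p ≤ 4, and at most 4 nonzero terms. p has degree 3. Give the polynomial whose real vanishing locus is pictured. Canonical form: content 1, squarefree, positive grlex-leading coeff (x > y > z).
3*x^2*z + z^3 + y^2 - y

(a) Degree: no degree-2 surface has this shape, so deg p = 3.
(b) From the axis intercepts and sections: the visible x-axis segment lies entirely on the surface; the y-axis gridline crossings are at y ∈ {0, 1}.
(c) The integer polynomial consistent with all of this is the stated p.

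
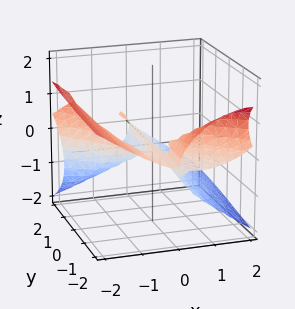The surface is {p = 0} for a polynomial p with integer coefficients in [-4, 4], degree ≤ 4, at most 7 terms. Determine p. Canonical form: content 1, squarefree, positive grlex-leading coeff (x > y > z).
1. Degree: the shape is more complex than any degree-2 surface, so deg p = 3.
2. Against the integer gridlines: the x-axis gridline crossings are at x ∈ {-1, 0}; every point of the y-axis in the box is on the surface; one z-axis crossing is at z = 0.
3. The integer polynomial consistent with all of this is the stated p.

x^3 + x^2*y + 2*x*y*z + 3*z^3 + x^2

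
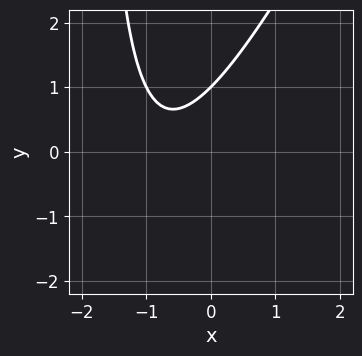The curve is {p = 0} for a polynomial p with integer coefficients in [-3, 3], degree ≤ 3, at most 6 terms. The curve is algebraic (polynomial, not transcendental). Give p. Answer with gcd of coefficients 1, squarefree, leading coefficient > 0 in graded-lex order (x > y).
2*x^2 - x*y + 3*x - 2*y + 2

The degree is 2 — no degree-1 curve has this shape.
Observable constraints: it crosses the y-axis at the gridline y = 1; the curve avoids every integer x-axis point in the box.
The integer polynomial consistent with all of this is the stated p.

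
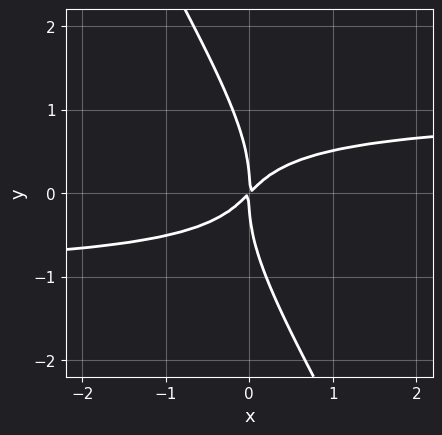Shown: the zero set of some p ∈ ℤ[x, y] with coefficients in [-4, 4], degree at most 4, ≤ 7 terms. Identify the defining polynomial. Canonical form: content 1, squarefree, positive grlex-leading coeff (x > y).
(a) Degree: a generic line meets the curve in up to 4 points, so deg p = 4.
(b) From the axis intercepts and sections: it meets the y-axis at y = 0 (among the integer gridlines); it crosses the x-axis at the gridline x = 0.
(c) Matching integer coefficients to the picture gives p.

2*x^2*y^2 + 3*x*y^3 + y^4 - 2*x^2 + 2*x*y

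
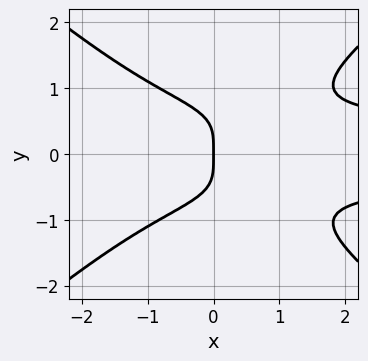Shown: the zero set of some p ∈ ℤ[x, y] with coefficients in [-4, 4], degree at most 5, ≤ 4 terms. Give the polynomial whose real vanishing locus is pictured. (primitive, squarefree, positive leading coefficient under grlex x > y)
2*x^2*y^2 - 3*y^4 - 2*x

First, degree: no degree-3 curve has this shape, so deg p = 4.
Next, symmetries: the y ↦ −y reflection is a symmetry, so y appears only in even powers.
Next, observable constraints: it crosses the x-axis at the gridline x = 0; one y-axis crossing is at y = 0.
Finally, the integer polynomial consistent with all of this is the stated p.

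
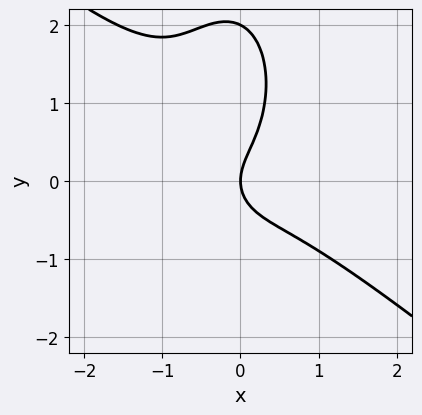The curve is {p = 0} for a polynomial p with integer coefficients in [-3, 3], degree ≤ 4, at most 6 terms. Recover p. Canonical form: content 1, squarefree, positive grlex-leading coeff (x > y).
3*x^3 + 3*x^2*y + y^3 - 2*y^2 + 2*x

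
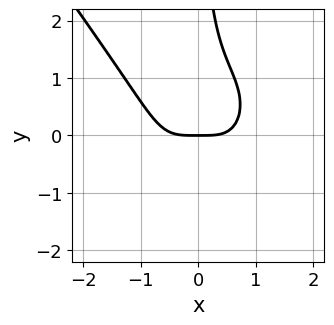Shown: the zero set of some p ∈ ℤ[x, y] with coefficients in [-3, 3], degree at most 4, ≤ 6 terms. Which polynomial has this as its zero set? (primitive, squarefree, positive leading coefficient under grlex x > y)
1. Degree: the shape is more complex than any degree-3 curve, so deg p = 4.
2. Checking where it meets the axes: it crosses the x-axis at the gridline x = 0; it meets the y-axis at y = 0 (among the integer gridlines).
3. Assembling these constraints gives the stated polynomial.

3*x^4 + x*y^3 + 3*x*y^2 - 3*y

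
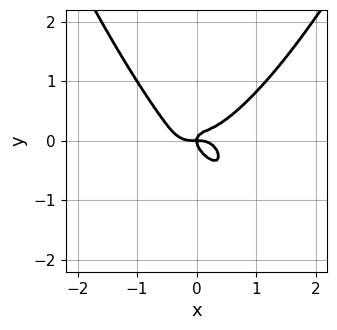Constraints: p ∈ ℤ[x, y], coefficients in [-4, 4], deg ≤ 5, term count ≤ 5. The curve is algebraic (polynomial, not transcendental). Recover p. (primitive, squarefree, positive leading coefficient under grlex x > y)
(a) Degree: a generic line meets the curve in up to 4 points, so deg p = 4.
(b) Checking where it meets the axes: one x-axis crossing is at x = 0; it meets the y-axis at y = 0 (among the integer gridlines).
(c) The integer polynomial consistent with all of this is the stated p.

3*x^4 - x^2*y - 2*x*y^2 - 3*y^3 + x*y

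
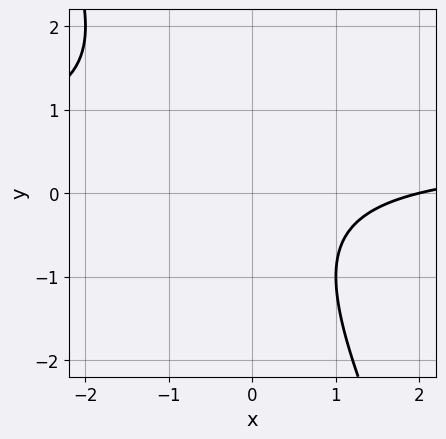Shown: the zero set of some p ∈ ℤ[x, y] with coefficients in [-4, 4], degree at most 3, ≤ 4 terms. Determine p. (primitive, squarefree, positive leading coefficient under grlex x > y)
2*x*y + y^2 - x + 2

(a) The degree is 2 — a generic line meets the curve in up to 2 points.
(b) Reading off the gridlines: no y-intercept at any integer in the box; it crosses the x-axis at the gridline x = 2.
(c) These observations pin down the coefficients.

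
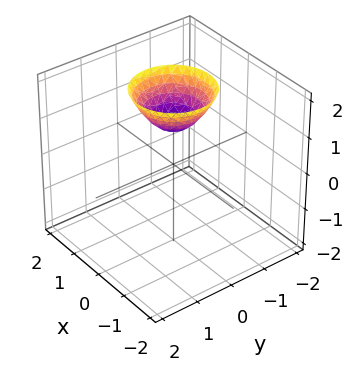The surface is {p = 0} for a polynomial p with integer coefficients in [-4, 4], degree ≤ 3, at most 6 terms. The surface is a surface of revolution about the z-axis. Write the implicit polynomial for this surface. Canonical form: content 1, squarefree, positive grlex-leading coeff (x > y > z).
Degree: no degree-1 surface has this shape, so deg p = 2.
Symmetries: every cross-section ⟂ z is a circle, so x, y appear only via x² + y².
Observable constraints: a circular section at z = 2 has radius exactly 1; it crosses the z-axis at the gridline z = 1.
Putting this together gives p.

x^2 + y^2 - z + 1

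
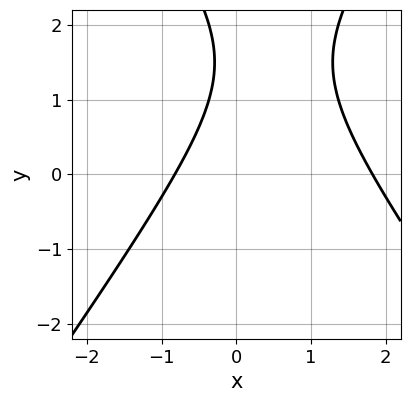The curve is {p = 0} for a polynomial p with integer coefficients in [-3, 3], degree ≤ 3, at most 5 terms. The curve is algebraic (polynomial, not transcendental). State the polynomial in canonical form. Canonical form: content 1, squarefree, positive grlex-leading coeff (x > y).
2*x^2 - y^2 - 2*x + 3*y - 3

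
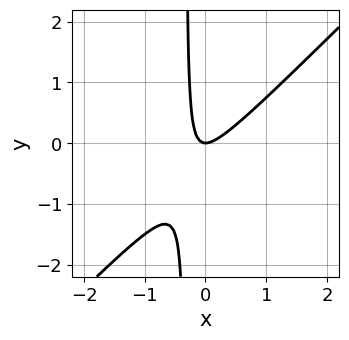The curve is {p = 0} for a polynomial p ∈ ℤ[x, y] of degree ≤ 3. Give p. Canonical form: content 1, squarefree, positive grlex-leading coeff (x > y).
3*x^2 - 3*x*y - y

1. deg p = 2.
2. From the visible intercepts: one x-axis crossing is at x = 0; it crosses the y-axis at the gridline y = 0.
3. Solving for integer coefficients yields p as stated.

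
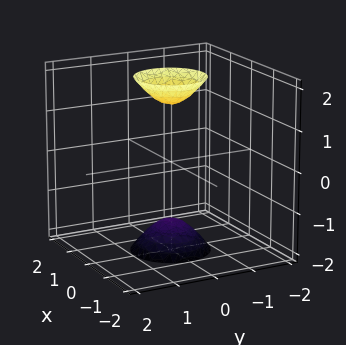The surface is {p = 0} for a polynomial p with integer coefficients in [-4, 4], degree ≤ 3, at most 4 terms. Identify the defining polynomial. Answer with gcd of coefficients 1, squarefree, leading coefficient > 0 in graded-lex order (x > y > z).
(a) The picture has 2 separate pieces. They look like related sheets of one shape, so recover p as a whole.
(b) The degree is 2 — a generic line meets the surface in up to 2 points.
(c) Symmetries: rotational symmetry about the z-axis ⇒ p depends on x, y only through x² + y².
(d) Checking where it meets the axes: the surface avoids every integer y-axis point in the box; it misses every integer gridline on the x-axis; a circular section at z = 2 has radius between 0 and 1.
(e) Fitting integer coefficients to these (and the overall shape) gives p.

3*x^2 + 3*y^2 - z^2 + 2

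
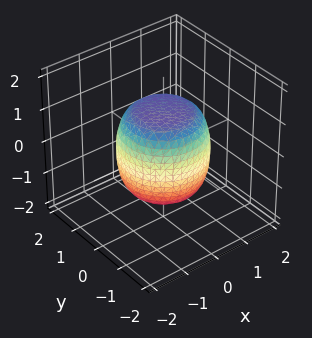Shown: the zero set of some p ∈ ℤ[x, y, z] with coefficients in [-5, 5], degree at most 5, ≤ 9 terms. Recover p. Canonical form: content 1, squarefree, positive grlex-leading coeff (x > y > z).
2*x^4 + 4*x^2*y^2 + 2*y^4 - x^2 - y^2 + 2*z^2 - 3

First, deg p = 4. The shape is more complex than any degree-3 surface.
Then, by symmetry, the z-axis is an axis of rotation, so x and y enter only as x² + y².
Then, from the axis intercepts and sections: a circular section at z = -1 has radius exactly 1.
Finally, the integer polynomial consistent with all of this is the stated p.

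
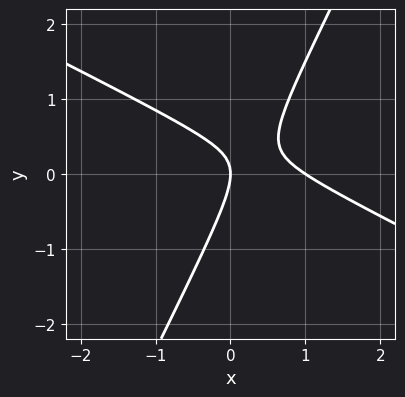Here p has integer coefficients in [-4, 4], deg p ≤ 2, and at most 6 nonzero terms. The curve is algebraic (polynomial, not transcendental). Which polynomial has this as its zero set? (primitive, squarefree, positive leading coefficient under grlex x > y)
2*x^2 + 3*x*y - 2*y^2 - 2*x

(a) The degree is 2 — no degree-1 curve has this shape.
(b) Observable constraints: it meets the y-axis at y = 0 (among the integer gridlines); among the integer gridlines, it crosses the x-axis at x ∈ {0, 1}.
(c) Together with the visible shape, these determine p as stated.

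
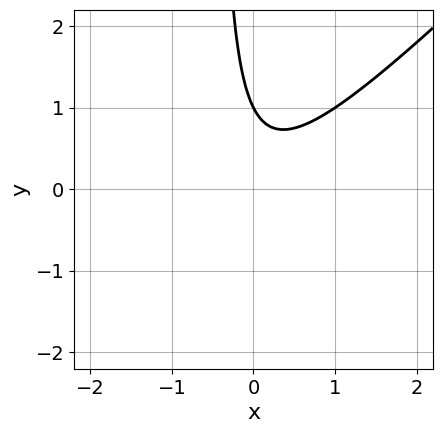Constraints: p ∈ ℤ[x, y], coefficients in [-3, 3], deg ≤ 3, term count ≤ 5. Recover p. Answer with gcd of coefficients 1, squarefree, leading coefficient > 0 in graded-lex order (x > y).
2*x^2 - 2*x*y - y + 1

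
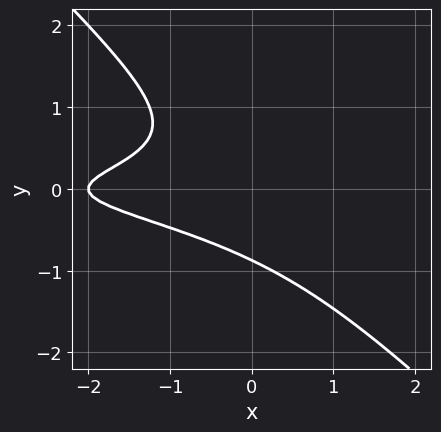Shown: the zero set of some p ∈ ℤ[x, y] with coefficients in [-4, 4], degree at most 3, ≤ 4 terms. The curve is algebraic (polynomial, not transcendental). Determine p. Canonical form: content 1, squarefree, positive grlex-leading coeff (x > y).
3*x*y^2 + 3*y^3 + x + 2

First, deg p = 3. A generic line meets the curve in up to 3 points.
Then, reading off the gridlines: one x-axis crossing is at x = -2.
Finally, assembling these constraints gives the stated polynomial.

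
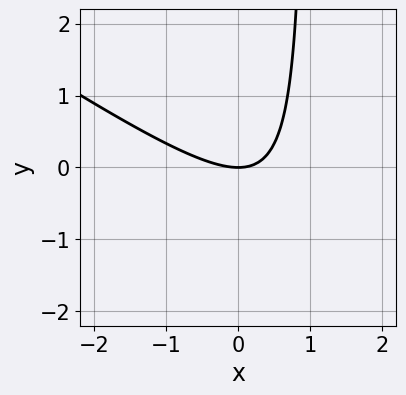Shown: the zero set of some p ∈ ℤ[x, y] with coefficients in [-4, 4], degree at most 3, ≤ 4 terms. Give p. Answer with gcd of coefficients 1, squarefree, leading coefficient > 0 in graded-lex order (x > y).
2*x^2 + 3*x*y - 3*y

1. The degree is 2 — no degree-1 curve has this shape.
2. Against the integer gridlines: it crosses the y-axis at the gridline y = 0; one x-axis crossing is at x = 0.
3. Matching integer coefficients to the picture gives p.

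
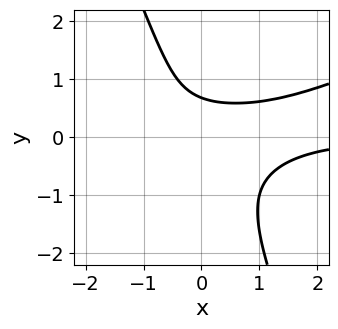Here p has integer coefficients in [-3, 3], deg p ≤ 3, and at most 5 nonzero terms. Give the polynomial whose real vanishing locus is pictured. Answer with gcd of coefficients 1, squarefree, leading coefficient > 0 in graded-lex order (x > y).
x^2*y - 2*x*y^2 - y^3 - y + 1

(a) deg p = 3. No degree-2 curve has this shape.
(b) Against the integer gridlines: it misses every integer gridline on the x-axis.
(c) Fitting integer coefficients to these (and the overall shape) gives p.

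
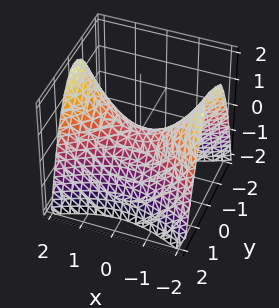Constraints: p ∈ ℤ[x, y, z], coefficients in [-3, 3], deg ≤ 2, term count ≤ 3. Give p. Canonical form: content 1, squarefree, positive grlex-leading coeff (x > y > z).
x^2 - 2*y^2 - 2*z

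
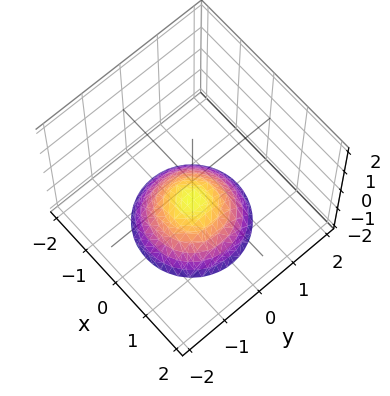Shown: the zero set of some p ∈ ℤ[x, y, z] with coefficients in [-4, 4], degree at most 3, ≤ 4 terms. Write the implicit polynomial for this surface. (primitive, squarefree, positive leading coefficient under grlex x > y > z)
2*x^2 + 2*y^2 + 3*z + 3

The degree is 2 — a generic line meets the surface in up to 2 points.
By symmetry, every cross-section ⟂ z is a circle, so x, y appear only via x² + y².
From the visible intercepts: the surface avoids every integer y-axis point in the box; one z-axis crossing is at z = -1.
These observations pin down the coefficients.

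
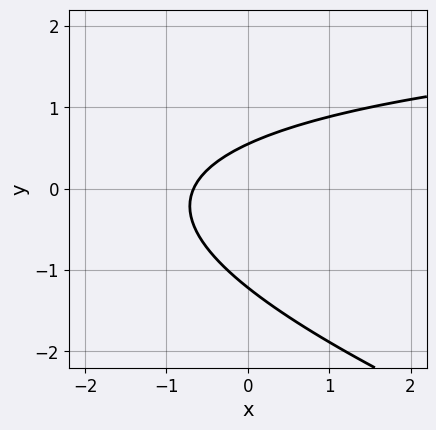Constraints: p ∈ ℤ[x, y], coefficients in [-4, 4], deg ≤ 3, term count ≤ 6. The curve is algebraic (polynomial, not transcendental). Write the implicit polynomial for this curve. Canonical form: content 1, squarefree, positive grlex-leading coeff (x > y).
x*y + 3*y^2 - 3*x + 2*y - 2

First, the degree is 2 — the shape is more complex than any degree-1 curve.
Finally, putting this together gives p.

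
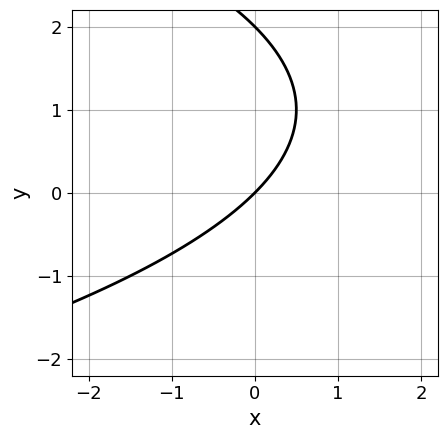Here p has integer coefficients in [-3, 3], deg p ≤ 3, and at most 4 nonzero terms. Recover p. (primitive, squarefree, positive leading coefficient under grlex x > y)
1. The degree is 2 — no degree-1 curve has this shape.
2. Checking where it meets the axes: the y-axis gridline crossings are at y ∈ {0, 2}; it meets the x-axis at x = 0 (among the integer gridlines).
3. Together with the visible shape, these determine p as stated.

y^2 + 2*x - 2*y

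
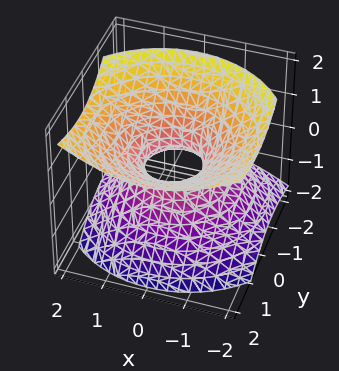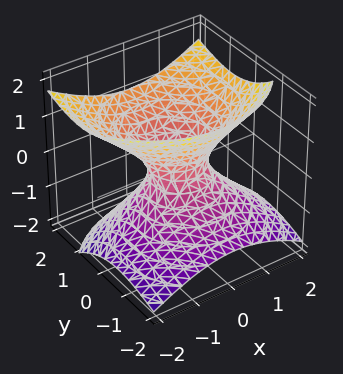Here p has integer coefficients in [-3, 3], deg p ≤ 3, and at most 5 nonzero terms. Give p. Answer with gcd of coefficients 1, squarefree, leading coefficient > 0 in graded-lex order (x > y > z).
deg p = 2. A generic line meets the surface in up to 2 points.
From the visible intercepts: no z-intercept at any integer in the box.
Matching integer coefficients to the picture gives p.

2*x^2 + 2*y^2 - 2*y*z - 3*z^2 - 1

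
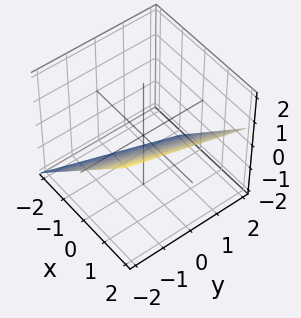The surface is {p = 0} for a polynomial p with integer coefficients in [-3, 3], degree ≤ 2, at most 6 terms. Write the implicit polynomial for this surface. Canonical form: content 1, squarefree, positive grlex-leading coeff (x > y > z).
3*x - y - 3*z - 2

1. The degree is 1 — the surface is flat (a plane).
2. Observable constraints: it crosses the y-axis at the gridline y = -2.
3. The integer polynomial consistent with all of this is the stated p.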